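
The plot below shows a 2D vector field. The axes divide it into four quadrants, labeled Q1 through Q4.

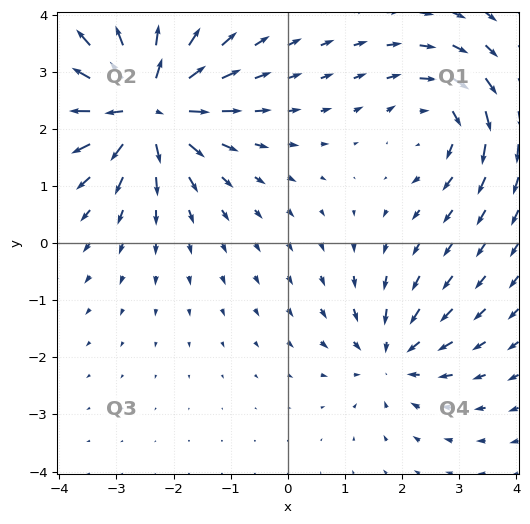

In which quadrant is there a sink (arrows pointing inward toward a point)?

Q4

The sink sits at approximately (1.8, -2.0), which lies in quadrant Q4. The divergence there is about -3, negative as expected for a sink.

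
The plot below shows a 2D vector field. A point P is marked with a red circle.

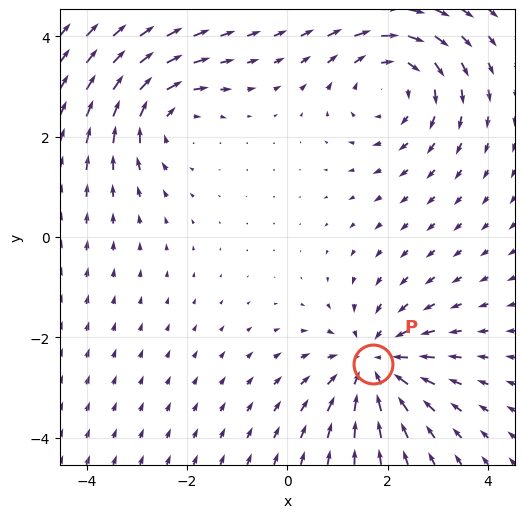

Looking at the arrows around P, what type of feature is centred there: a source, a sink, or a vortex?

At P (1.7, -2.5) the arrows converge inward. Divergence about -4, curl ≈0 — negative divergence with near-zero curl is a sink.

sink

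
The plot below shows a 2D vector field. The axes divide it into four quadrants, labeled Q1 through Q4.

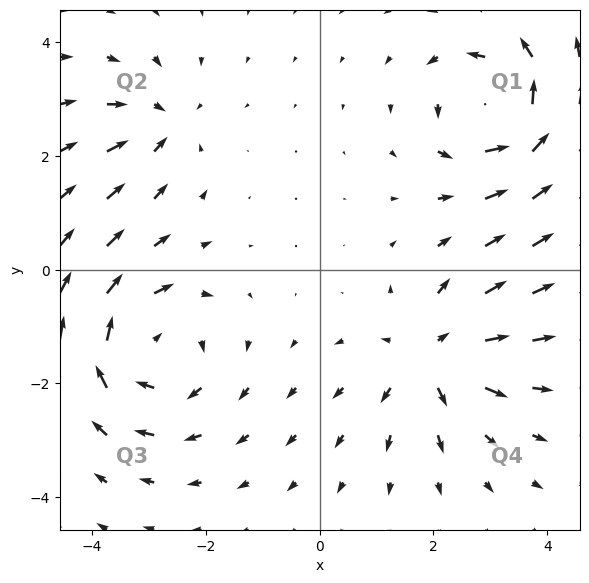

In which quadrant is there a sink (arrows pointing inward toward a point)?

Q2

The sink sits at approximately (-2.8, 2.6), which lies in quadrant Q2. The divergence there is about -4, negative as expected for a sink.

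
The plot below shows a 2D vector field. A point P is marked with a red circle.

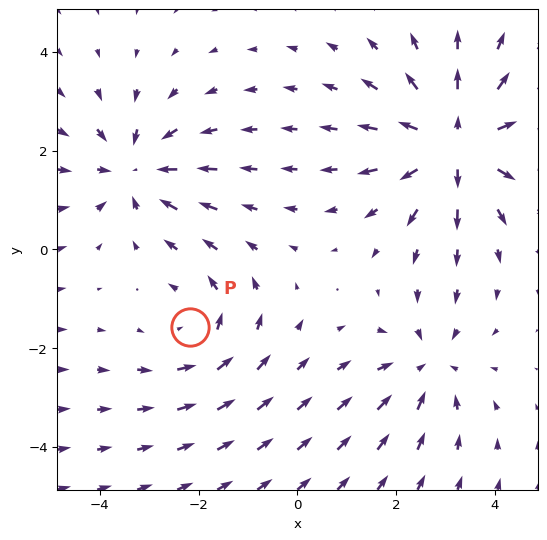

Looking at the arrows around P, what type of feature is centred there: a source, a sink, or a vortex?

At P (-2.2, -1.6) the arrows circulate counterclockwise. Divergence ≈0, curl about +2 — near-zero divergence with nonzero curl is a vortex.

vortex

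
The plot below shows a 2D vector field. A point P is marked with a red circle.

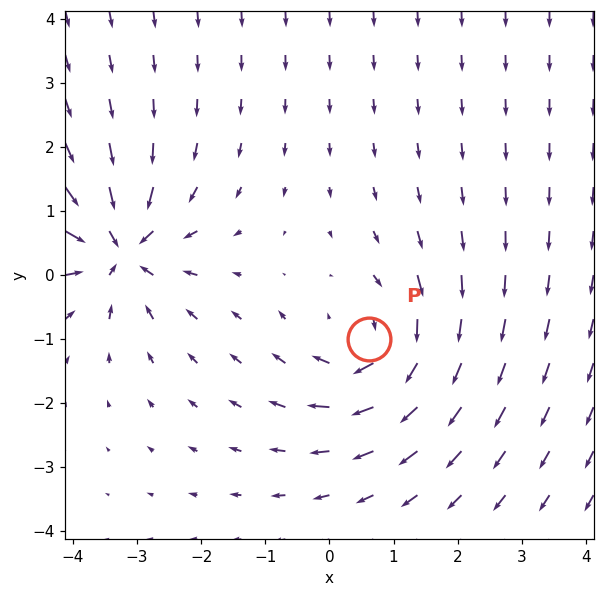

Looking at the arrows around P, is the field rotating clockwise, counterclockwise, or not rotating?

Near P at (0.6, -1.0) the arrows circulate clockwise. The curl (z-component) there is about -4; negative curl means clockwise rotation.

clockwise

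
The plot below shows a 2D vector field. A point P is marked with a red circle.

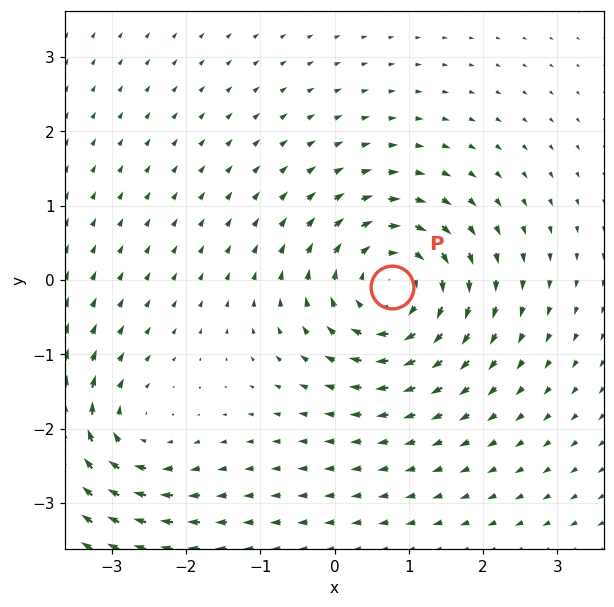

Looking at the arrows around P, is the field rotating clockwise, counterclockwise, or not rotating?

Near P at (0.8, -0.1) the arrows circulate clockwise. The curl (z-component) there is about -6; negative curl means clockwise rotation.

clockwise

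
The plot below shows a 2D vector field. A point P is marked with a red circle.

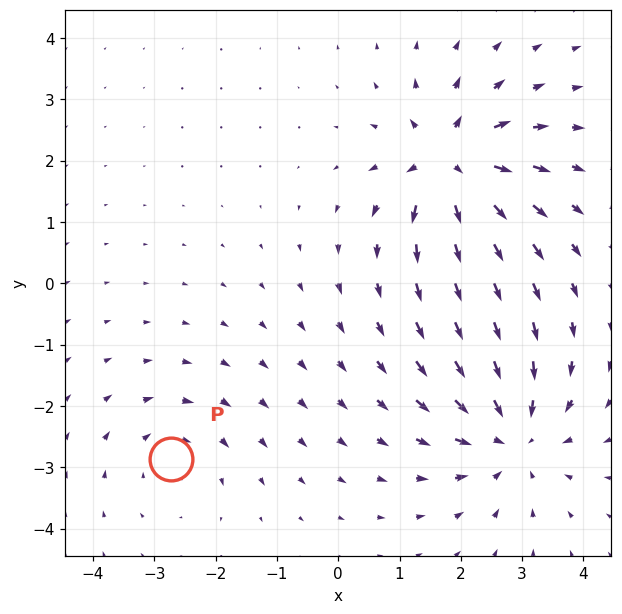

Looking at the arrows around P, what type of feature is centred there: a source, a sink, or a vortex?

At P (-2.7, -2.9) the arrows circulate clockwise. Divergence ≈0, curl about -3 — near-zero divergence with nonzero curl is a vortex.

vortex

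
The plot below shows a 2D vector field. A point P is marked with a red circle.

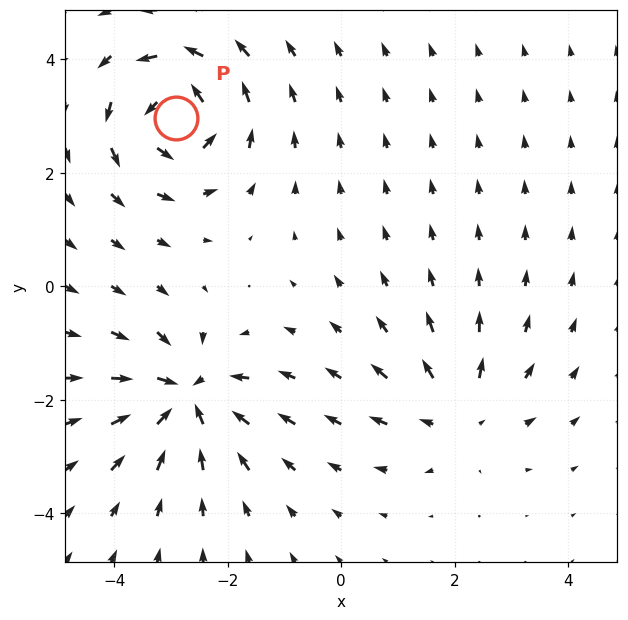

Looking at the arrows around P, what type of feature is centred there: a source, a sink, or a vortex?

At P (-2.9, 3.0) the arrows circulate counterclockwise. Divergence ≈0, curl about +5 — near-zero divergence with nonzero curl is a vortex.

vortex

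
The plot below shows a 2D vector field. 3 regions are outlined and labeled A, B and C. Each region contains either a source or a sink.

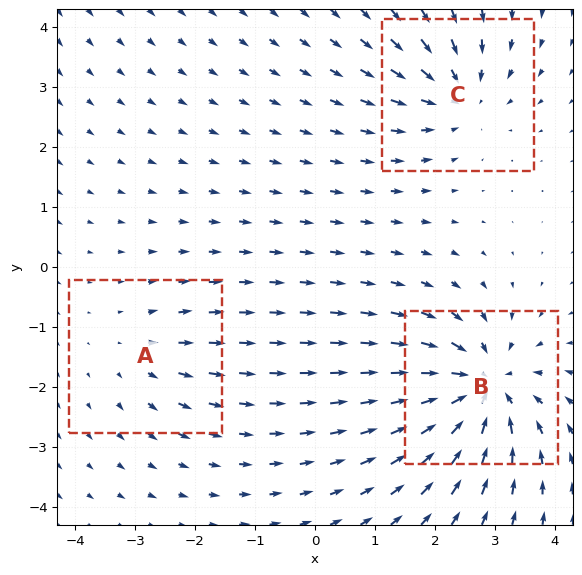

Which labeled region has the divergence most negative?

B

Divergence at each region's feature centre — A: about +2, B: about -6, C: about -4. Region B is most negative.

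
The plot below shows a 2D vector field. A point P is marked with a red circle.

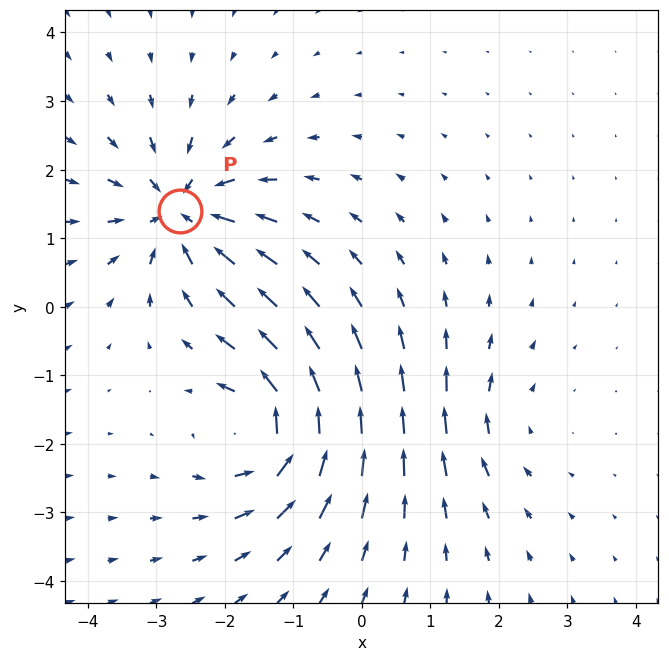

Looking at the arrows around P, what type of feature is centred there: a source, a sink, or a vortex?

At P (-2.6, 1.4) the arrows converge inward. Divergence about -6, curl ≈0 — negative divergence with near-zero curl is a sink.

sink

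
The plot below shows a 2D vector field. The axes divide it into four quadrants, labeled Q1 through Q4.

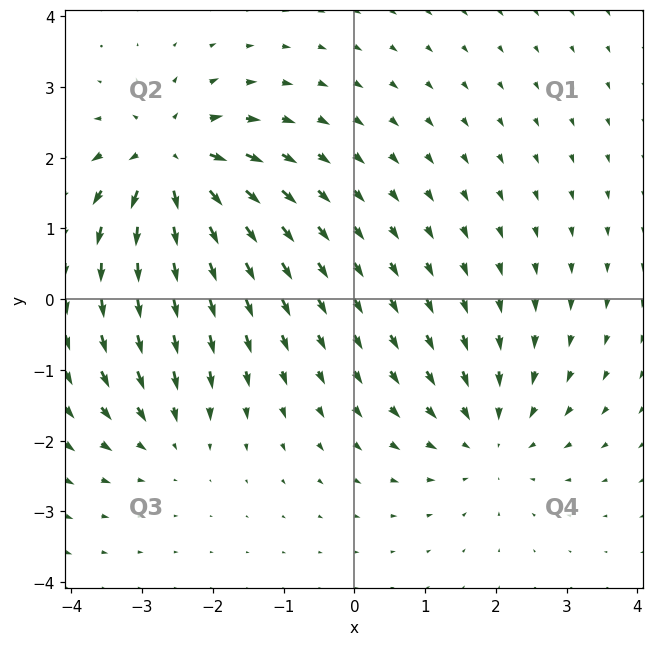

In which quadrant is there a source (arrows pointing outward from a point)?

Q2

The source sits at approximately (-2.6, 1.9), which lies in quadrant Q2. The divergence there is about +7, positive as expected for a source.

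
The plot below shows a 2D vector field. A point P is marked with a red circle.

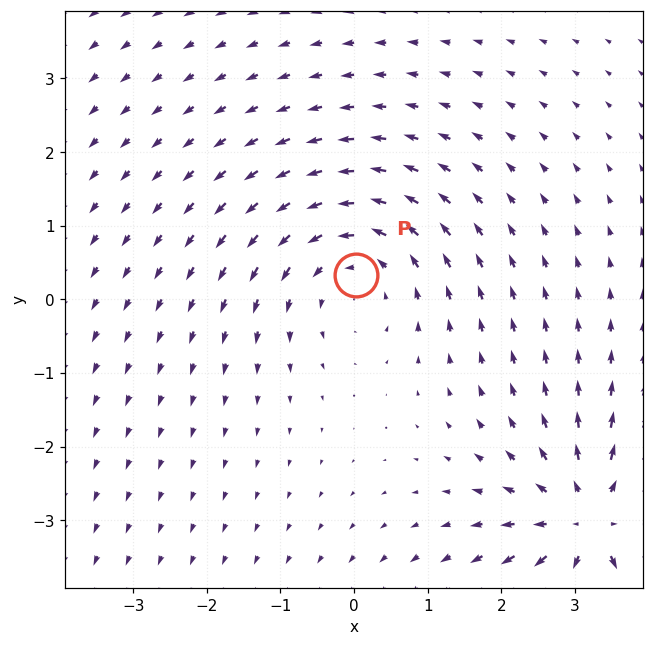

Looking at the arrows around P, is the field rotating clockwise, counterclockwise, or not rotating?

counterclockwise

Near P at (0.0, 0.3) the arrows circulate counterclockwise. The curl (z-component) there is about +3; positive curl means counterclockwise rotation.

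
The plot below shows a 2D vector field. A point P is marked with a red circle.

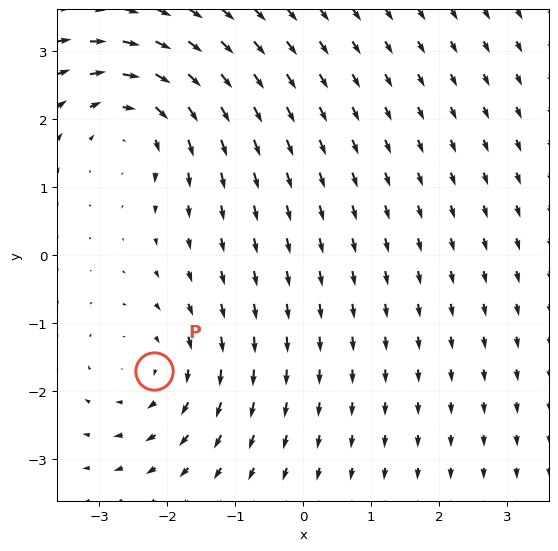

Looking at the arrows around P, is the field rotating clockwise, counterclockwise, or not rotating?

Near P at (-2.2, -1.7) the arrows circulate clockwise. The curl (z-component) there is about -2; negative curl means clockwise rotation.

clockwise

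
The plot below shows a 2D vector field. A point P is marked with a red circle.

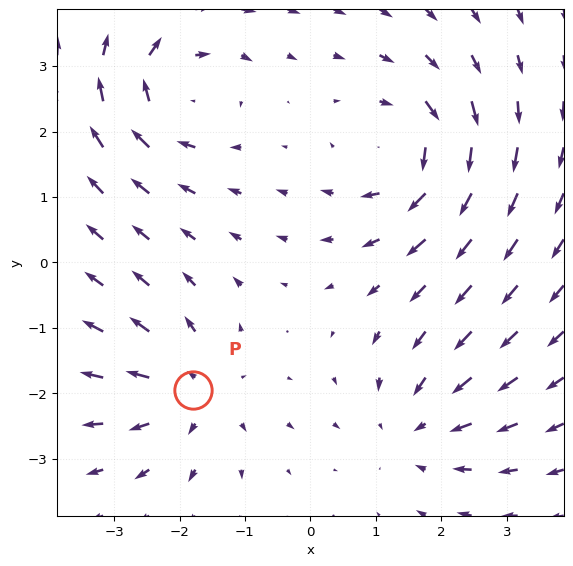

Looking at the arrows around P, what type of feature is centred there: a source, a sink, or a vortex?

At P (-1.8, -2.0) the arrows spread outward. Divergence about +4, curl ≈0 — positive divergence with near-zero curl is a source.

source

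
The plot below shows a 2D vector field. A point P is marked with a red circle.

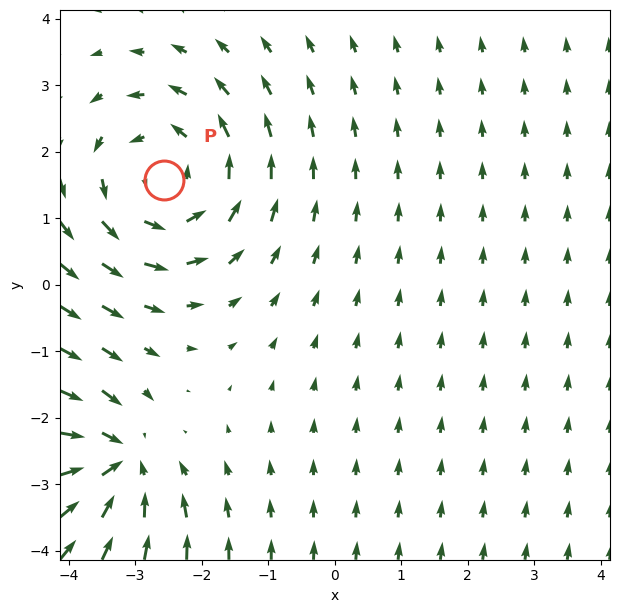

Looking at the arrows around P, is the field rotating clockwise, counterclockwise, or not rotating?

Near P at (-2.6, 1.6) the arrows circulate counterclockwise. The curl (z-component) there is about +3; positive curl means counterclockwise rotation.

counterclockwise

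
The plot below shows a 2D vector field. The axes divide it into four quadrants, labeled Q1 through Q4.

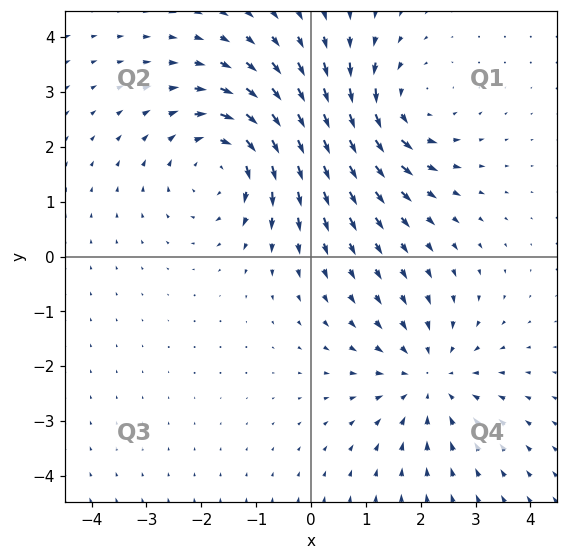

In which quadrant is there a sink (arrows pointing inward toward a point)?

The sink sits at approximately (2.2, -2.2), which lies in quadrant Q4. The divergence there is about -3, negative as expected for a sink.

Q4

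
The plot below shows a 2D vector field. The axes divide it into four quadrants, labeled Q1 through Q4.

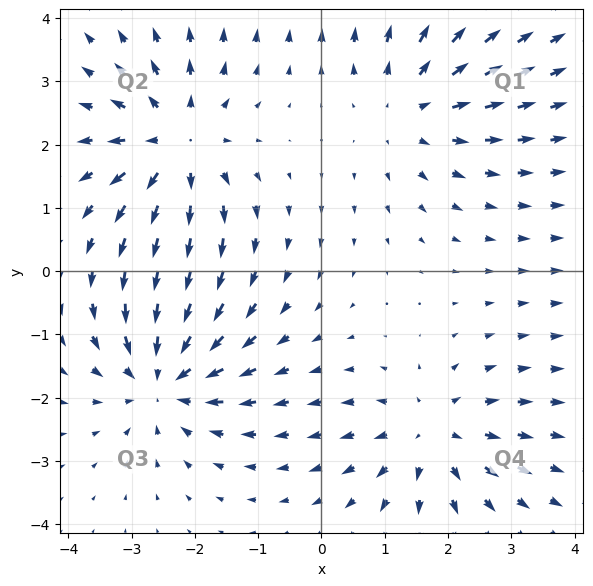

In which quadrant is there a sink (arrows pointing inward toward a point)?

The sink sits at approximately (-2.5, -1.7), which lies in quadrant Q3. The divergence there is about -5, negative as expected for a sink.

Q3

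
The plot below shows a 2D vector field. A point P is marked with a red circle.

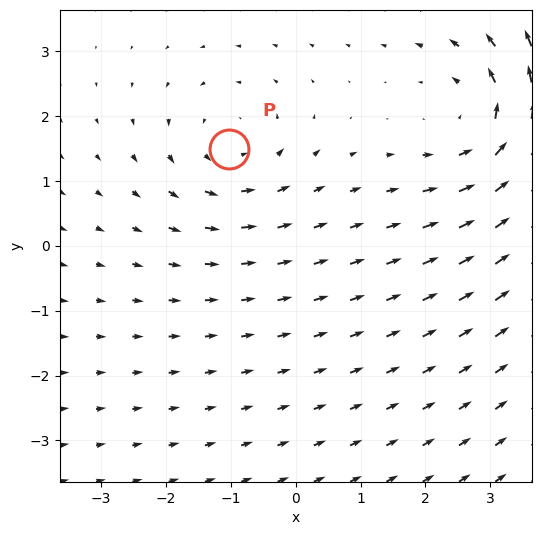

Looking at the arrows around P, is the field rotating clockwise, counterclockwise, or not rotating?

Near P at (-1.0, 1.5) the arrows circulate counterclockwise. The curl (z-component) there is about +3; positive curl means counterclockwise rotation.

counterclockwise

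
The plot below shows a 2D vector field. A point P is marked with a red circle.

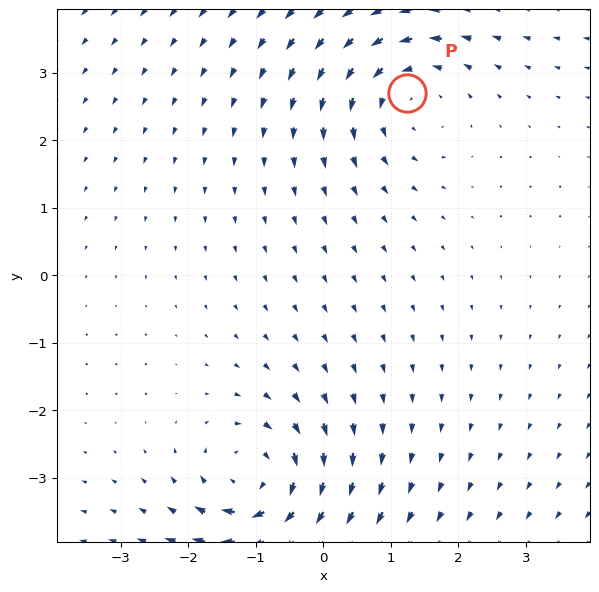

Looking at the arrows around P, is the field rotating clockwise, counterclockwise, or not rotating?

counterclockwise

Near P at (1.2, 2.7) the arrows circulate counterclockwise. The curl (z-component) there is about +3; positive curl means counterclockwise rotation.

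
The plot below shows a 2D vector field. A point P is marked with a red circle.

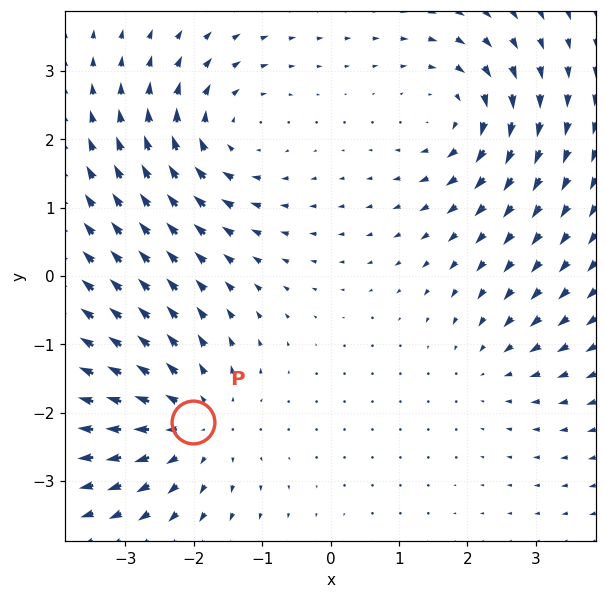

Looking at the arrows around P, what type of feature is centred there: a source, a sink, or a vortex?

source

At P (-2.0, -2.1) the arrows spread outward. Divergence about +5, curl ≈0 — positive divergence with near-zero curl is a source.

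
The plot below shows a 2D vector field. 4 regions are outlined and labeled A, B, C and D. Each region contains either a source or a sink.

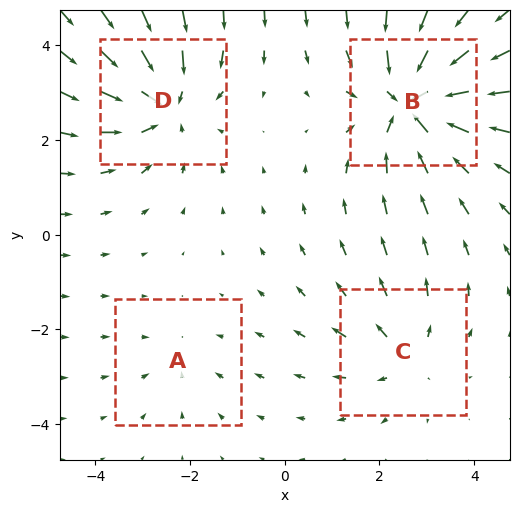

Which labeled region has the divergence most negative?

B

Divergence at each region's feature centre — A: about -2, B: about -6, C: about +3, D: about -5. Region B is most negative.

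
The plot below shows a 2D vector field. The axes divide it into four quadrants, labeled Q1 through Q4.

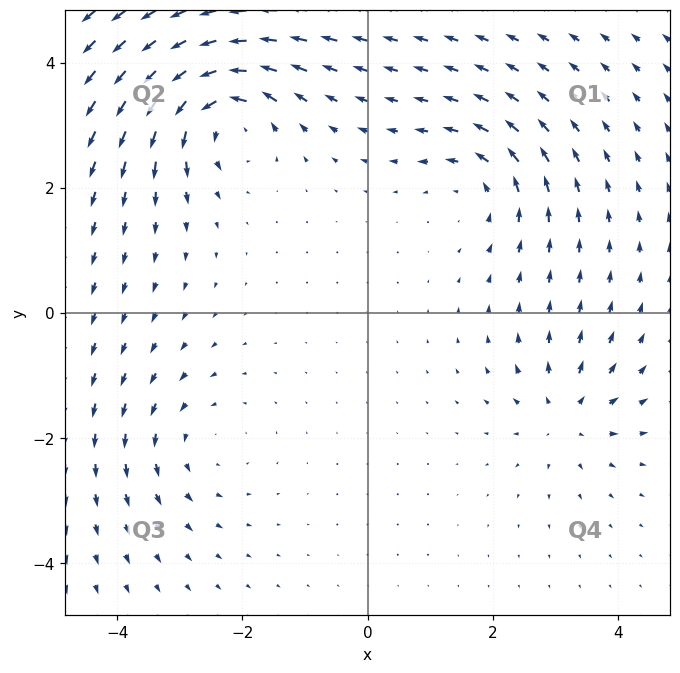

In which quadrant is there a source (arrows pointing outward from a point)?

Q4

The source sits at approximately (3.2, -1.6), which lies in quadrant Q4. The divergence there is about +4, positive as expected for a source.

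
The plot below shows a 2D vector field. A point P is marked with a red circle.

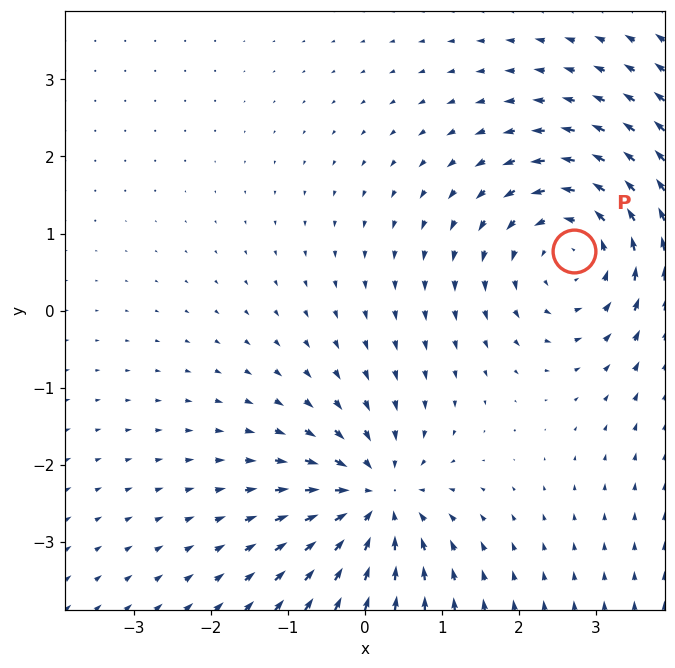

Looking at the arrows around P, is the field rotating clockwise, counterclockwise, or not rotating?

counterclockwise

Near P at (2.7, 0.8) the arrows circulate counterclockwise. The curl (z-component) there is about +4; positive curl means counterclockwise rotation.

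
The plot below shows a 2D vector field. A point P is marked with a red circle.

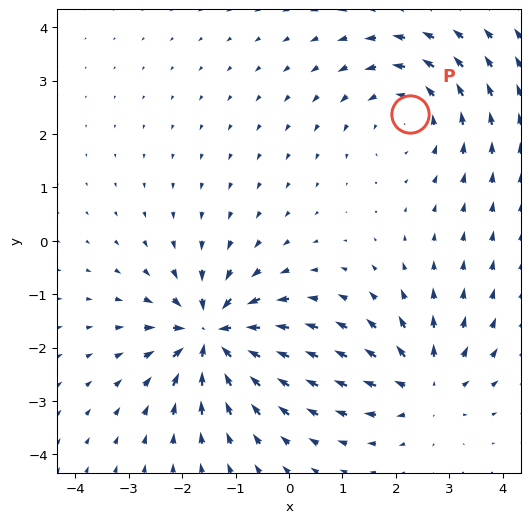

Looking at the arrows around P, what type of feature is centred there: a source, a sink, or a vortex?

vortex

At P (2.3, 2.4) the arrows circulate counterclockwise. Divergence ≈0, curl about +3 — near-zero divergence with nonzero curl is a vortex.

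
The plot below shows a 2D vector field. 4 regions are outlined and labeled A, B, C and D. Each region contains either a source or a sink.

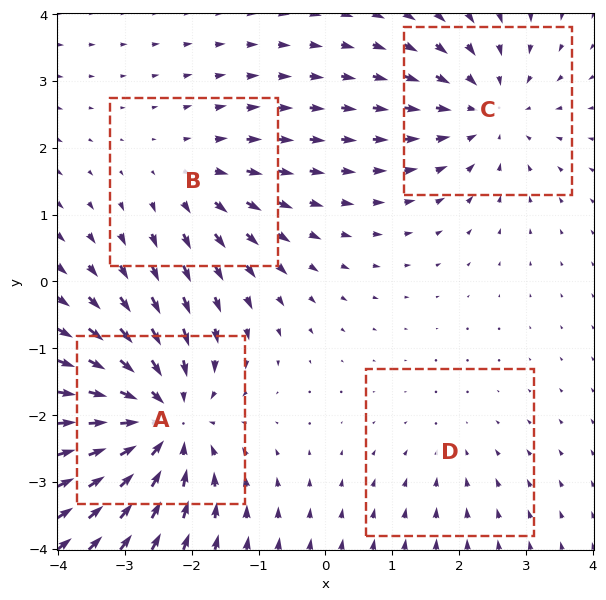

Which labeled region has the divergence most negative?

Divergence at each region's feature centre — A: about -6, B: about +3, C: about -4, D: about -2. Region A is most negative.

A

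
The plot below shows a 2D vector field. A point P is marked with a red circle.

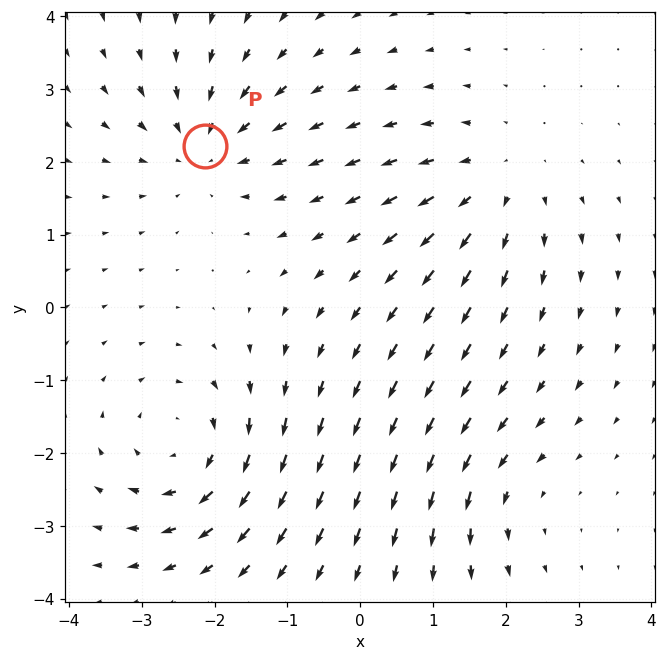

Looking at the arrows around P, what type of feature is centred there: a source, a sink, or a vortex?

At P (-2.1, 2.2) the arrows converge inward. Divergence about -4, curl ≈0 — negative divergence with near-zero curl is a sink.

sink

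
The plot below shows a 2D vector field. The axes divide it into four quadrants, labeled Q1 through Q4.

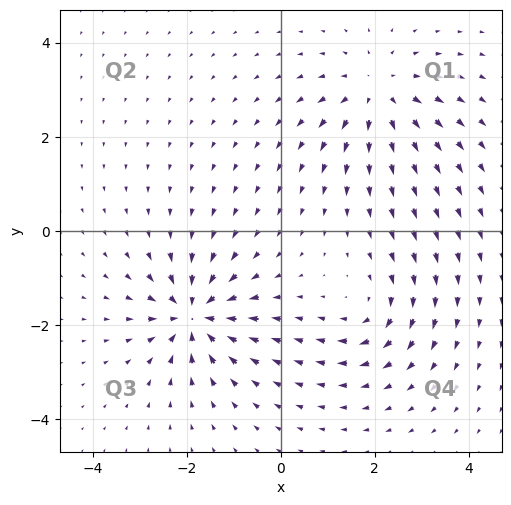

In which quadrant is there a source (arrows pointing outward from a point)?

Q1

The source sits at approximately (2.1, 2.9), which lies in quadrant Q1. The divergence there is about +4, positive as expected for a source.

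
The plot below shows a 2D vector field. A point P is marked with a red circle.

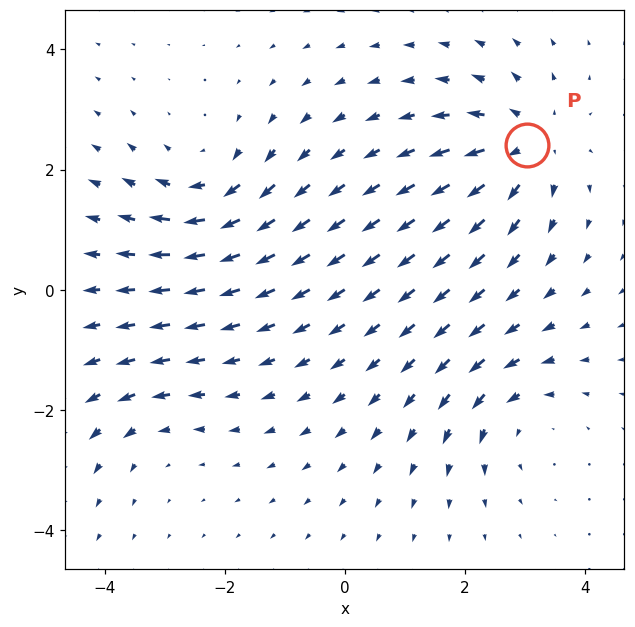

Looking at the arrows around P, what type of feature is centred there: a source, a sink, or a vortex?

source

At P (3.0, 2.4) the arrows spread outward. Divergence about +5, curl ≈0 — positive divergence with near-zero curl is a source.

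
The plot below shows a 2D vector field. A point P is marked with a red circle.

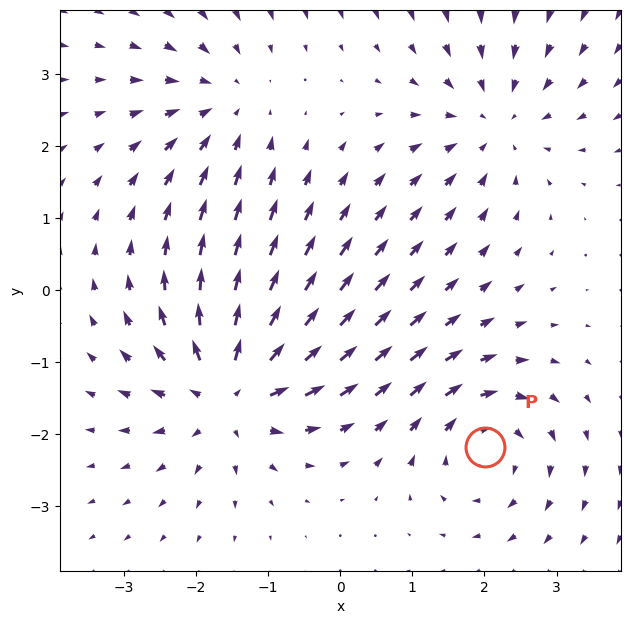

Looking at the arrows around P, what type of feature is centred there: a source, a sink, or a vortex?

At P (2.0, -2.2) the arrows circulate clockwise. Divergence ≈0, curl about -5 — near-zero divergence with nonzero curl is a vortex.

vortex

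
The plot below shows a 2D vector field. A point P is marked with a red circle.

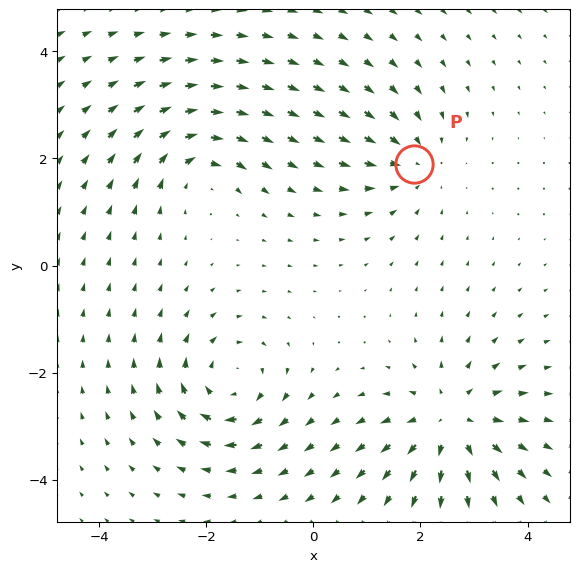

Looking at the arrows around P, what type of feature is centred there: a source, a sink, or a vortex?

sink

At P (1.9, 1.9) the arrows converge inward. Divergence about -3, curl ≈0 — negative divergence with near-zero curl is a sink.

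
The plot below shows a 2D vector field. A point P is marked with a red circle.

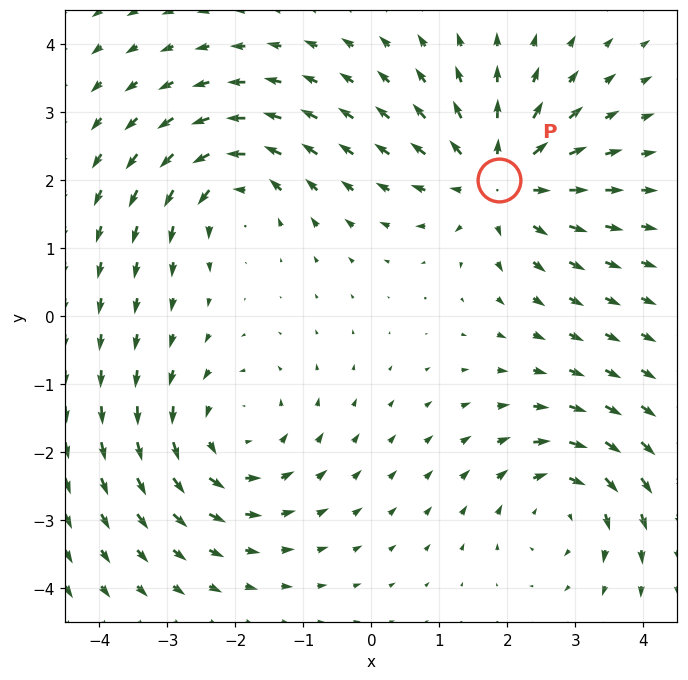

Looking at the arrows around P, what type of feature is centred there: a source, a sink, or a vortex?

At P (1.9, 2.0) the arrows spread outward. Divergence about +5, curl ≈0 — positive divergence with near-zero curl is a source.

source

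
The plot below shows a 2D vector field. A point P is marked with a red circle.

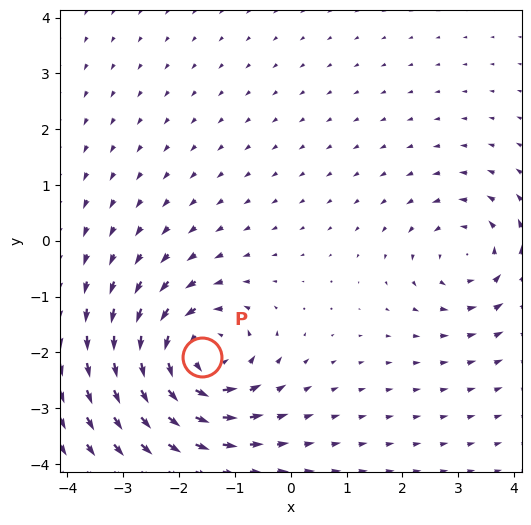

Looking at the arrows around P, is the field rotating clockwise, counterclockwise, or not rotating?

counterclockwise

Near P at (-1.6, -2.1) the arrows circulate counterclockwise. The curl (z-component) there is about +6; positive curl means counterclockwise rotation.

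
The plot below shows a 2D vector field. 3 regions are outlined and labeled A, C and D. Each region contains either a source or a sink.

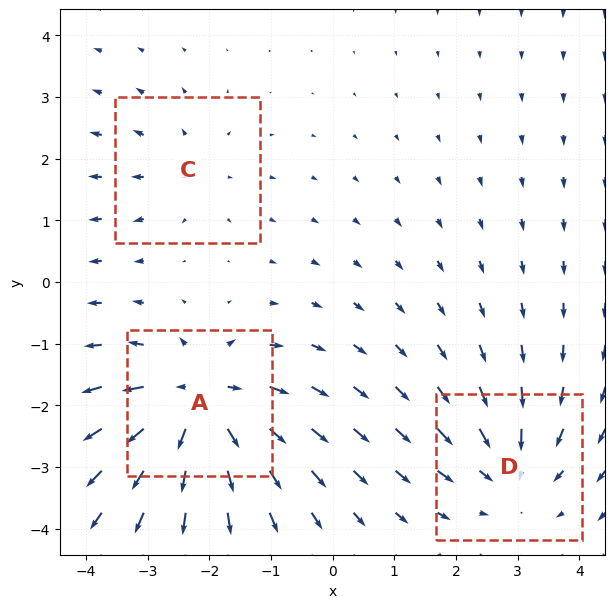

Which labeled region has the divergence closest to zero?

C

Divergence at each region's feature centre — A: about +6, C: about +2, D: about -4. Region C is closest to zero.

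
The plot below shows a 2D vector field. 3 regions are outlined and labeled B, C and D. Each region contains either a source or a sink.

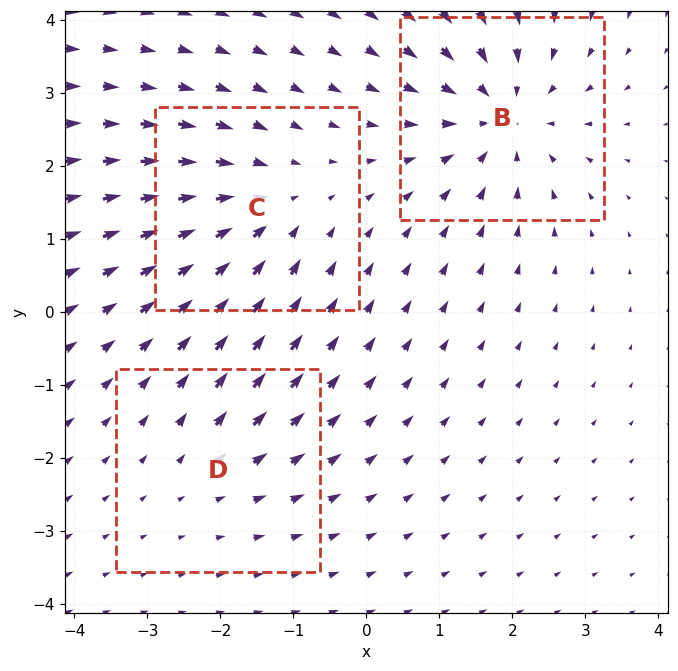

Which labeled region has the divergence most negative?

Divergence at each region's feature centre — B: about -4, C: about -3, D: about +2. Region B is most negative.

B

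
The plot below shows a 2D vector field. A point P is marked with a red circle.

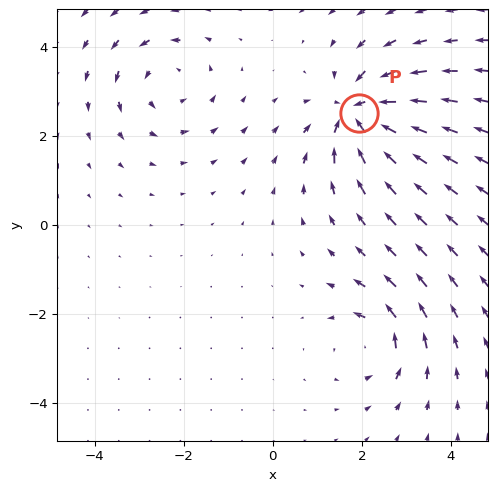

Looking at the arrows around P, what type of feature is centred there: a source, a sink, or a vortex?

sink

At P (1.9, 2.5) the arrows converge inward. Divergence about -6, curl ≈0 — negative divergence with near-zero curl is a sink.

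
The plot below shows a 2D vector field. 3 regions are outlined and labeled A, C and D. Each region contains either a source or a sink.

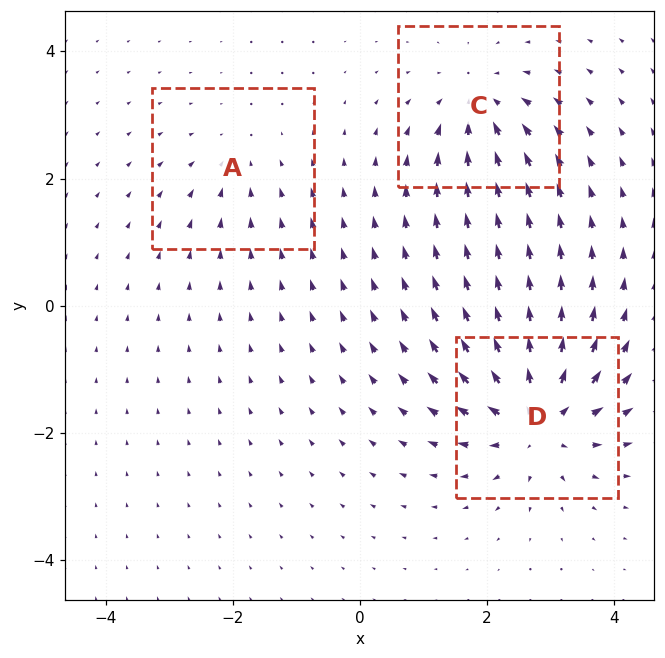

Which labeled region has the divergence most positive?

D

Divergence at each region's feature centre — A: about -2, C: about -4, D: about +6. Region D is most positive.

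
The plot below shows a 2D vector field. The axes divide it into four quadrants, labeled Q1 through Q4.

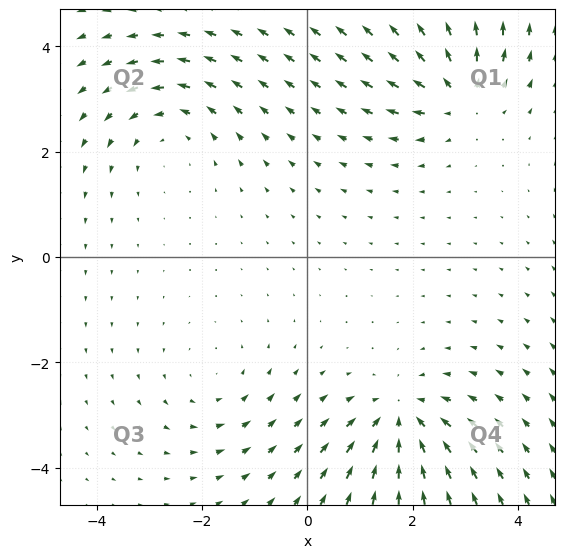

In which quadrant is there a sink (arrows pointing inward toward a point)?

The sink sits at approximately (1.8, -3.1), which lies in quadrant Q4. The divergence there is about -5, negative as expected for a sink.

Q4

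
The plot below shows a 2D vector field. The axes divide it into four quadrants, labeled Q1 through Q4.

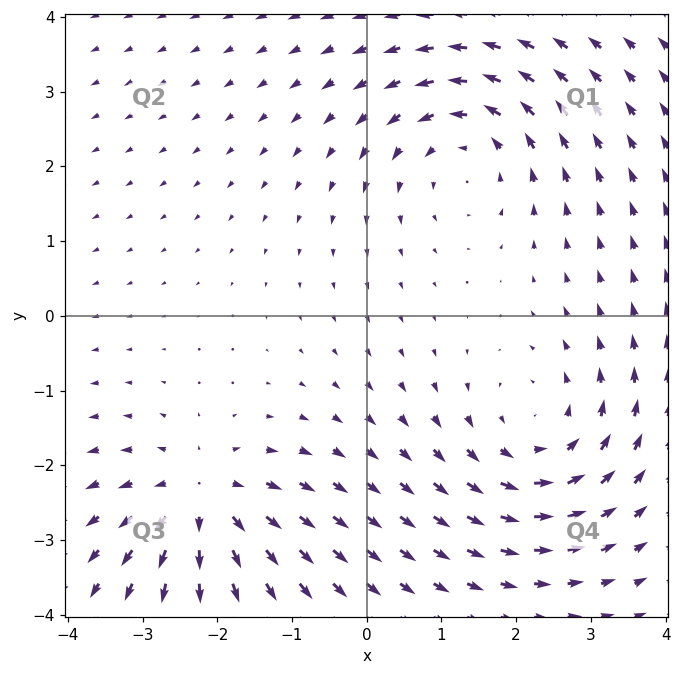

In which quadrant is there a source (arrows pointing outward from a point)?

Q3

The source sits at approximately (-2.2, -2.5), which lies in quadrant Q3. The divergence there is about +5, positive as expected for a source.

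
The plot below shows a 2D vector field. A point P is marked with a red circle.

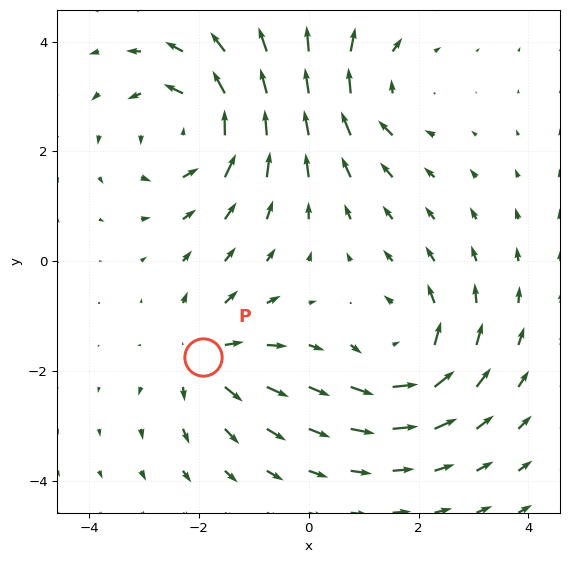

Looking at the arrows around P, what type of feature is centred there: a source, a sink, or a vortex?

At P (-1.9, -1.7) the arrows spread outward. Divergence about +3, curl ≈0 — positive divergence with near-zero curl is a source.

source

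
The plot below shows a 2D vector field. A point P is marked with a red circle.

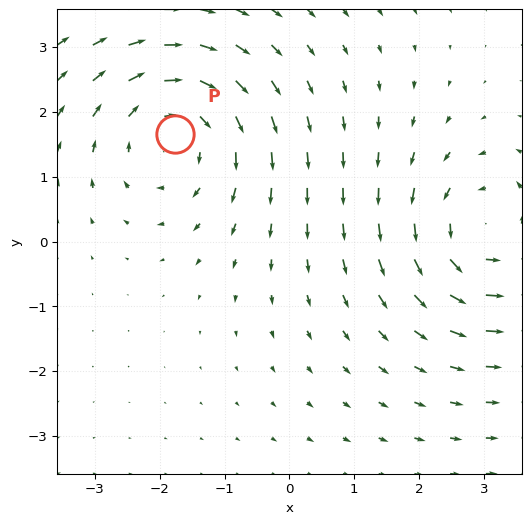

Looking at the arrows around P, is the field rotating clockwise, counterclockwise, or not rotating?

Near P at (-1.8, 1.7) the arrows circulate clockwise. The curl (z-component) there is about -4; negative curl means clockwise rotation.

clockwise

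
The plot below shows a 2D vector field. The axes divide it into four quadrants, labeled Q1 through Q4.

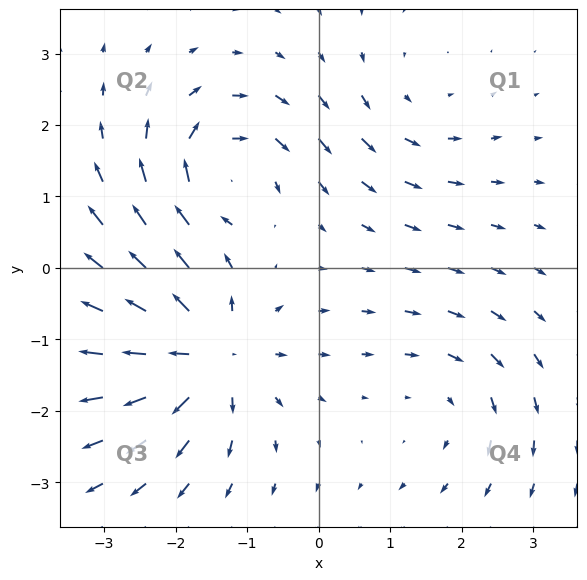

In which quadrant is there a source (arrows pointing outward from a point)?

Q3

The source sits at approximately (-1.6, -1.2), which lies in quadrant Q3. The divergence there is about +6, positive as expected for a source.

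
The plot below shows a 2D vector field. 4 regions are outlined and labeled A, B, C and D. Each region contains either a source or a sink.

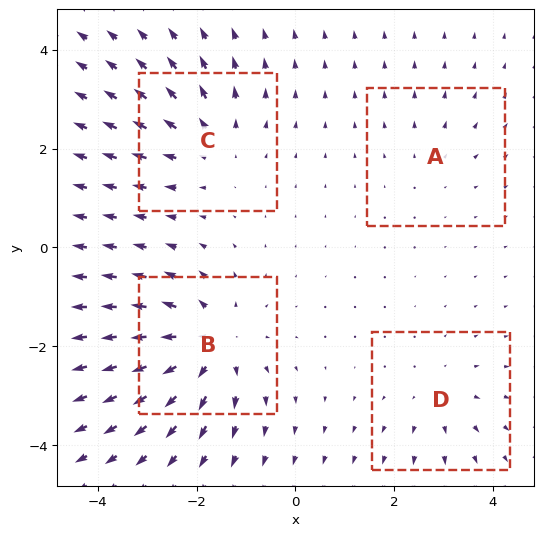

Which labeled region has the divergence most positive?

B

Divergence at each region's feature centre — A: about +2, B: about +6, C: about +4, D: about +3. Region B is most positive.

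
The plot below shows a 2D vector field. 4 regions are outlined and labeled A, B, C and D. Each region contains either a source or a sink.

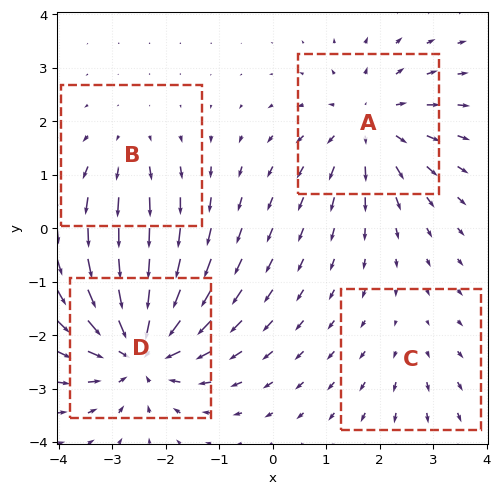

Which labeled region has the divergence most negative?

D

Divergence at each region's feature centre — A: about +5, B: about +3, C: about +2, D: about -7. Region D is most negative.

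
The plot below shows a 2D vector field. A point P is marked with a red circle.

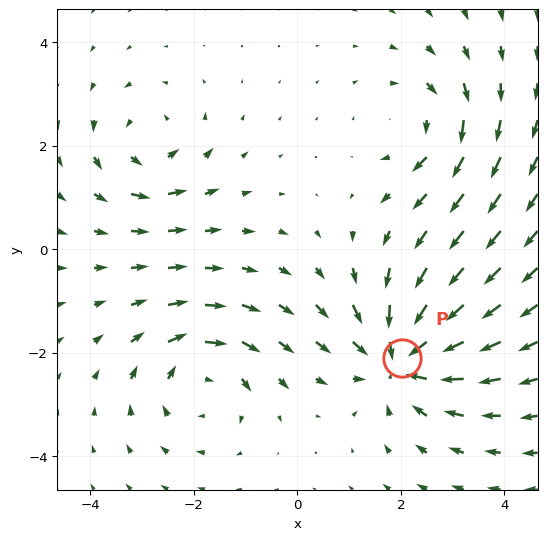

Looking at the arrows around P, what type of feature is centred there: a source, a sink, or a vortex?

sink

At P (2.0, -2.1) the arrows converge inward. Divergence about -5, curl ≈0 — negative divergence with near-zero curl is a sink.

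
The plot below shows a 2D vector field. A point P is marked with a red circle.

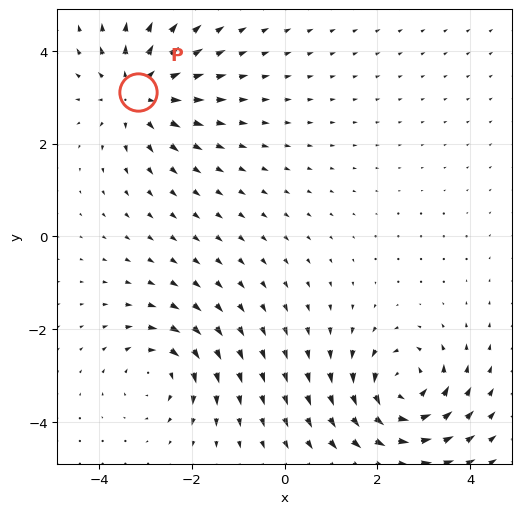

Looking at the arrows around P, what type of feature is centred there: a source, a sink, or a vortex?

source

At P (-3.2, 3.1) the arrows spread outward. Divergence about +4, curl ≈0 — positive divergence with near-zero curl is a source.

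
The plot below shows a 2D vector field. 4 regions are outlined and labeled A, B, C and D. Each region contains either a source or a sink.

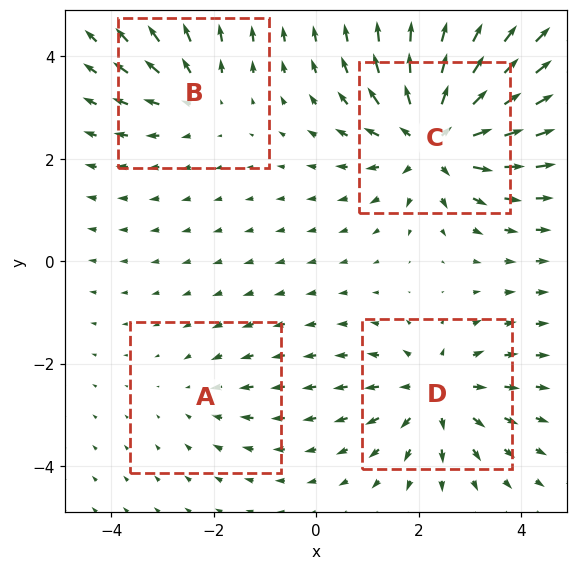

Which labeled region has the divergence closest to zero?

Divergence at each region's feature centre — A: about -2, B: about +3, C: about +7, D: about +5. Region A is closest to zero.

A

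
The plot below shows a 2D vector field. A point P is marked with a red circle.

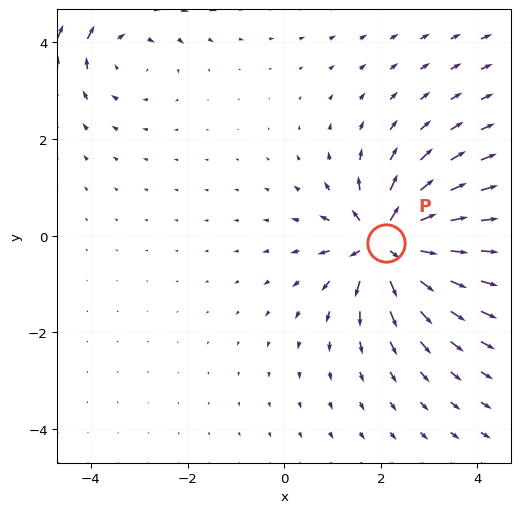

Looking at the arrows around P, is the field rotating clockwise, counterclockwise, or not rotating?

Near P at (2.1, -0.2) the arrows show no circulation. The curl there is ≈0.

not rotating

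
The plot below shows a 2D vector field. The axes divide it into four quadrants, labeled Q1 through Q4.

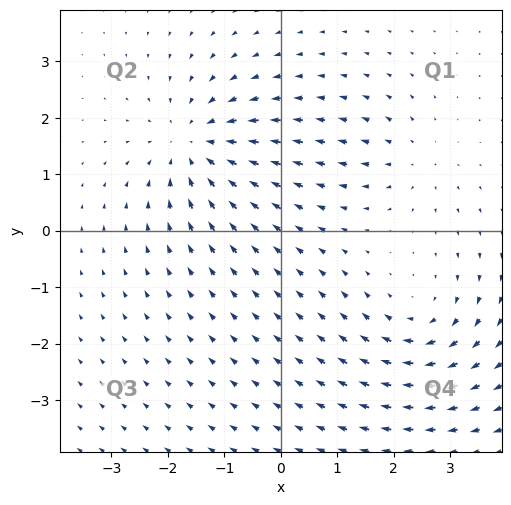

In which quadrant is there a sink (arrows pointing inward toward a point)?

The sink sits at approximately (-1.5, 1.5), which lies in quadrant Q2. The divergence there is about -5, negative as expected for a sink.

Q2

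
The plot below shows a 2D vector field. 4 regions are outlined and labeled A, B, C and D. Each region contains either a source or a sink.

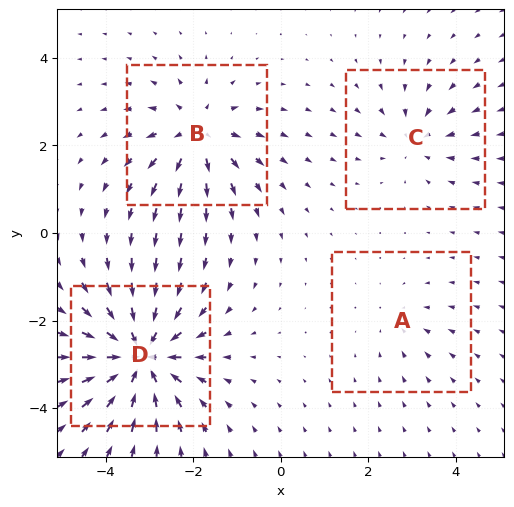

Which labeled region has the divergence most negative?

Divergence at each region's feature centre — A: about -2, B: about +5, C: about -4, D: about -8. Region D is most negative.

D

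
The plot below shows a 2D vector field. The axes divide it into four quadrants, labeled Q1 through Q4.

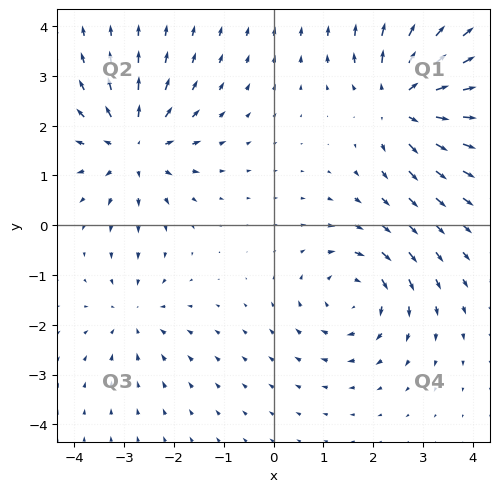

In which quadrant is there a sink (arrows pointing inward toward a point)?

Q3

The sink sits at approximately (-2.8, -1.8), which lies in quadrant Q3. The divergence there is about -3, negative as expected for a sink.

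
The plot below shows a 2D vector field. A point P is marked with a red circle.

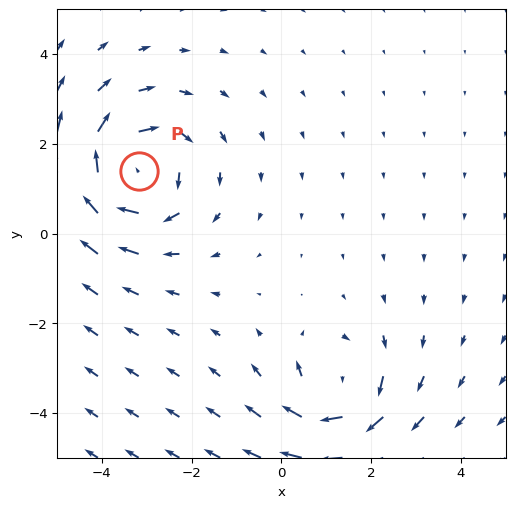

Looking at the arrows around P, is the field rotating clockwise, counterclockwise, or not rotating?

Near P at (-3.2, 1.4) the arrows circulate clockwise. The curl (z-component) there is about -5; negative curl means clockwise rotation.

clockwise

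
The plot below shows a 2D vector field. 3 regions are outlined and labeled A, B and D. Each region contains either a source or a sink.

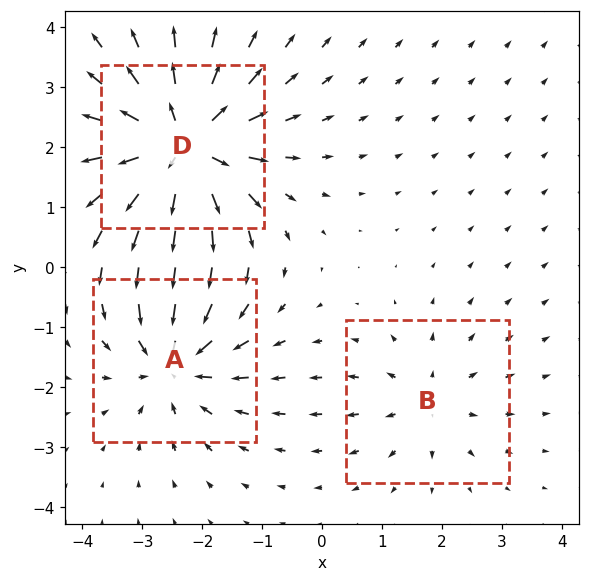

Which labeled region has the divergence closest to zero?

Divergence at each region's feature centre — A: about -4, B: about +2, D: about +5. Region B is closest to zero.

B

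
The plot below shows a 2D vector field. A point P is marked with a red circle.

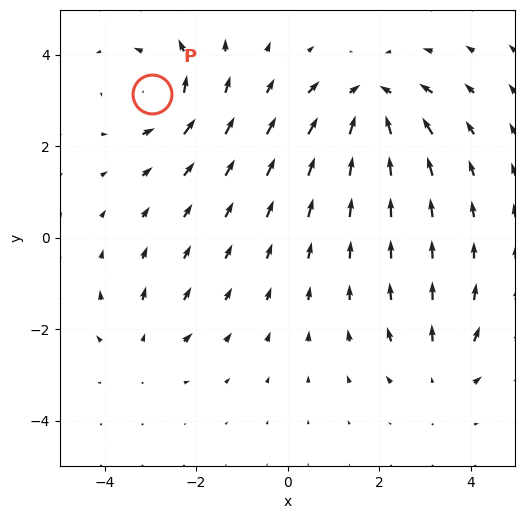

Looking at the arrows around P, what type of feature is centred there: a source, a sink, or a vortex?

vortex

At P (-3.0, 3.2) the arrows circulate counterclockwise. Divergence ≈0, curl about +4 — near-zero divergence with nonzero curl is a vortex.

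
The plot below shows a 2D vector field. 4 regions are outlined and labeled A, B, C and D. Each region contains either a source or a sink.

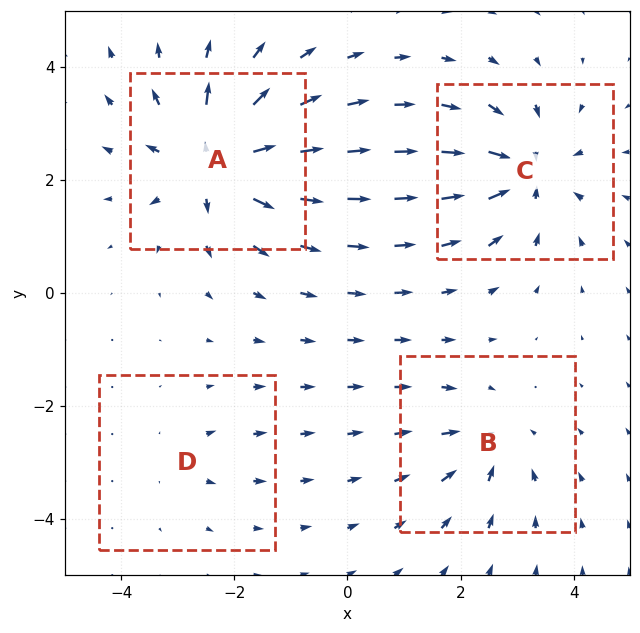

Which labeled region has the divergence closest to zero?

Divergence at each region's feature centre — A: about +8, B: about -4, C: about -6, D: about +2. Region D is closest to zero.

D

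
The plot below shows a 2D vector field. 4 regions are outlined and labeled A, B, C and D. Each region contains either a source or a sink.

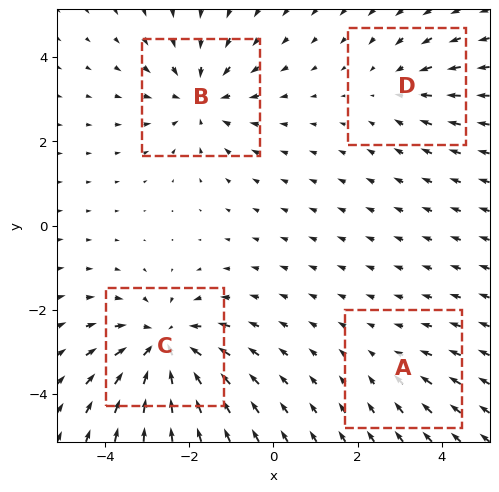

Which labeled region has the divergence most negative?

Divergence at each region's feature centre — A: about -2, B: about -4, C: about -6, D: about -3. Region C is most negative.

C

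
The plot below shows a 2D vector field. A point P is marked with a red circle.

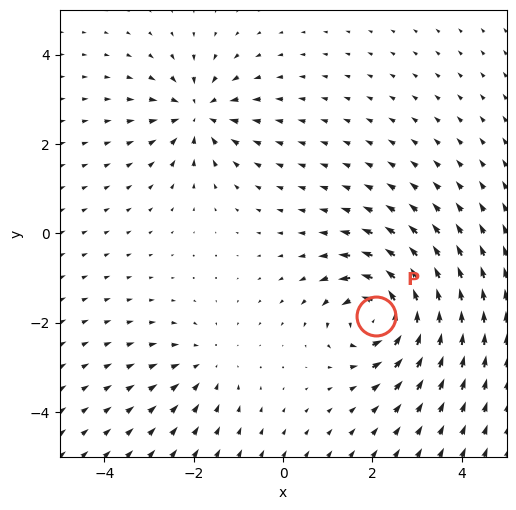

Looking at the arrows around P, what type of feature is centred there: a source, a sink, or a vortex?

At P (2.1, -1.9) the arrows circulate counterclockwise. Divergence ≈0, curl about +7 — near-zero divergence with nonzero curl is a vortex.

vortex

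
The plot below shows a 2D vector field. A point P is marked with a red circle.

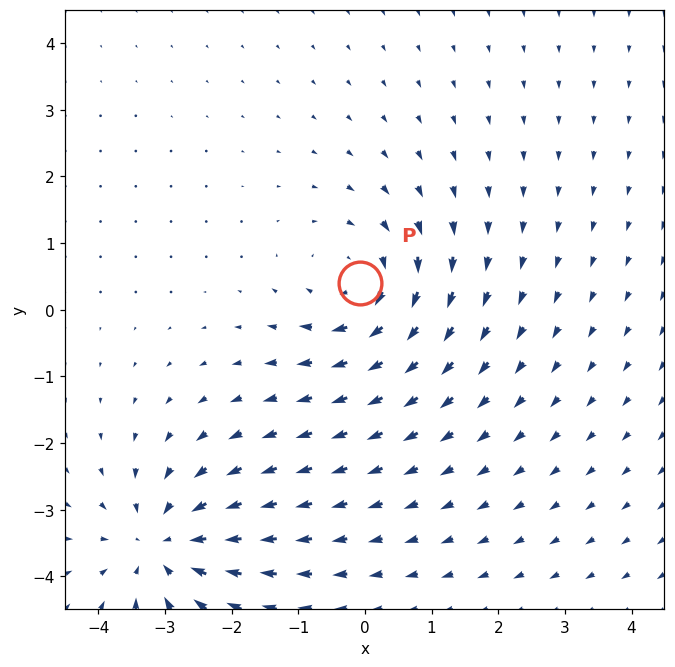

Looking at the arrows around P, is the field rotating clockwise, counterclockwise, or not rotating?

clockwise

Near P at (-0.1, 0.4) the arrows circulate clockwise. The curl (z-component) there is about -4; negative curl means clockwise rotation.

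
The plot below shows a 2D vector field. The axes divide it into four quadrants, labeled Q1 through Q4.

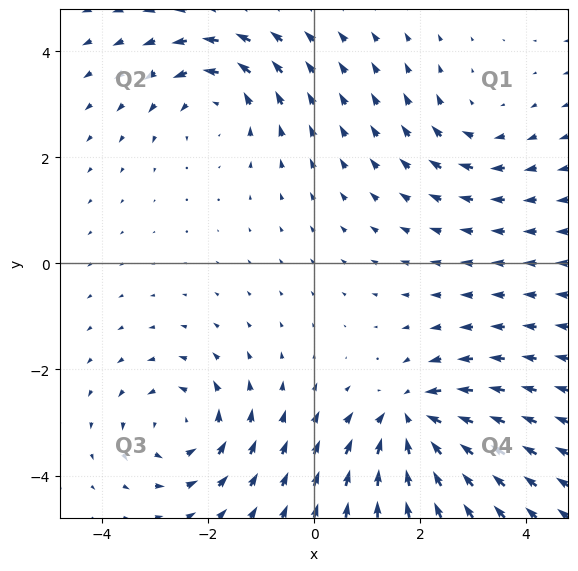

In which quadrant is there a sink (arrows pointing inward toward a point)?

Q4

The sink sits at approximately (1.8, -3.0), which lies in quadrant Q4. The divergence there is about -5, negative as expected for a sink.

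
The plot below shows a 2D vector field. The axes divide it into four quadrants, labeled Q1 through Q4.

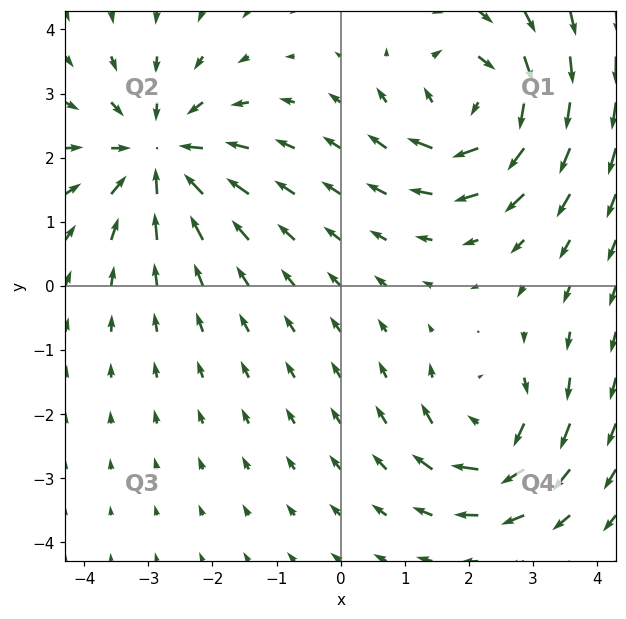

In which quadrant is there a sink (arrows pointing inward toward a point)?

Q2

The sink sits at approximately (-2.8, 2.0), which lies in quadrant Q2. The divergence there is about -5, negative as expected for a sink.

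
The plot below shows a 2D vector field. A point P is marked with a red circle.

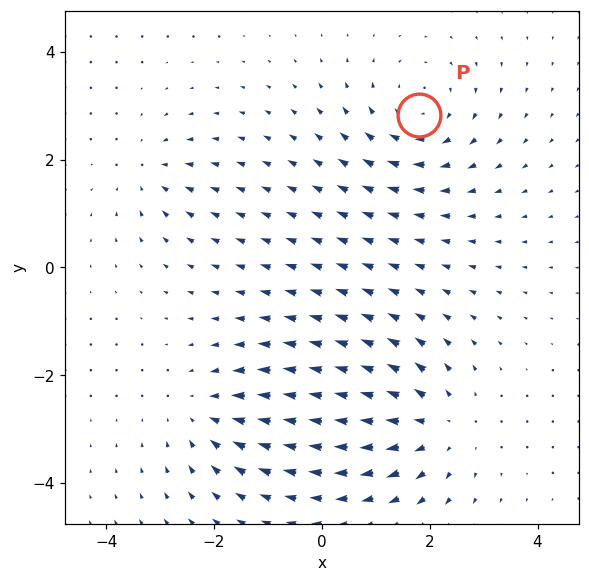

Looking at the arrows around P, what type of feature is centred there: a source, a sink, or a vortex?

At P (1.8, 2.8) the arrows circulate clockwise. Divergence ≈0, curl about -4 — near-zero divergence with nonzero curl is a vortex.

vortex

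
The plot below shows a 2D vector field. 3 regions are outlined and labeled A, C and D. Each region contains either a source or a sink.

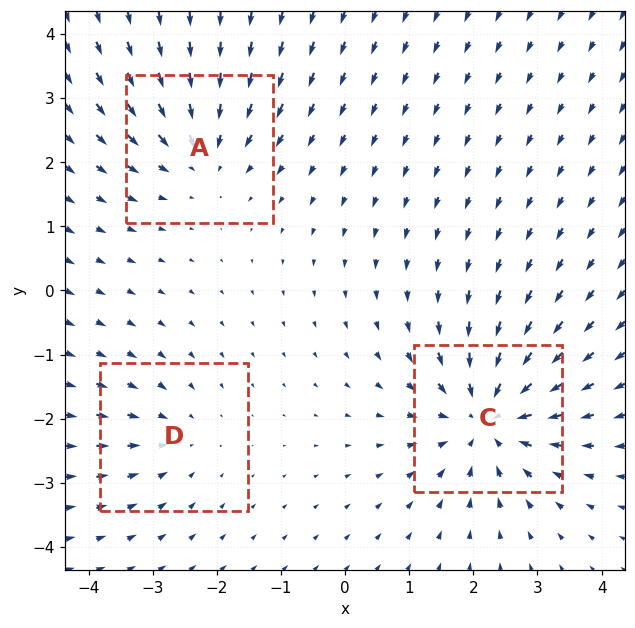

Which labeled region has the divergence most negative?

Divergence at each region's feature centre — A: about -3, C: about -5, D: about -2. Region C is most negative.

C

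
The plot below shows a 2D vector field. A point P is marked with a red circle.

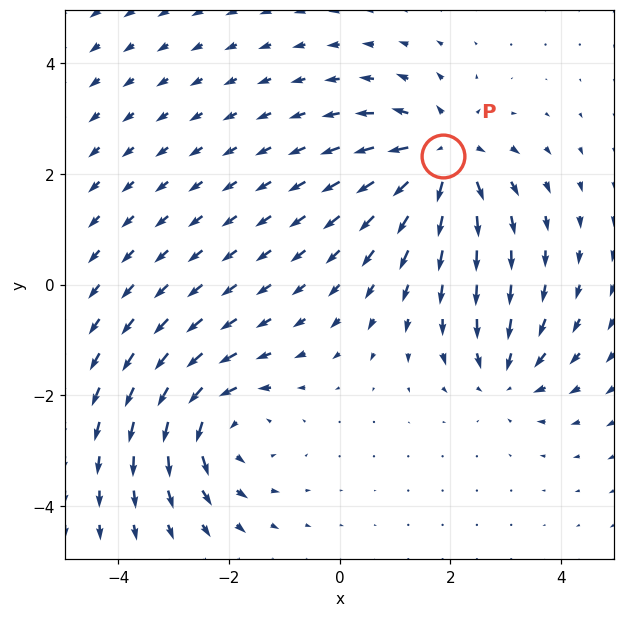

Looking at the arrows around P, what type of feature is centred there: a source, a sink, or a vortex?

source

At P (1.9, 2.3) the arrows spread outward. Divergence about +6, curl ≈0 — positive divergence with near-zero curl is a source.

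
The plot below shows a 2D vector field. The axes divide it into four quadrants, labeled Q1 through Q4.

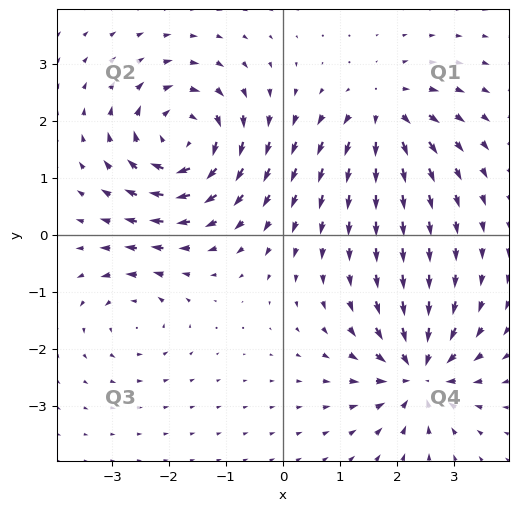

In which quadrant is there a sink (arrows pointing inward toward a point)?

Q4

The sink sits at approximately (2.4, -2.4), which lies in quadrant Q4. The divergence there is about -6, negative as expected for a sink.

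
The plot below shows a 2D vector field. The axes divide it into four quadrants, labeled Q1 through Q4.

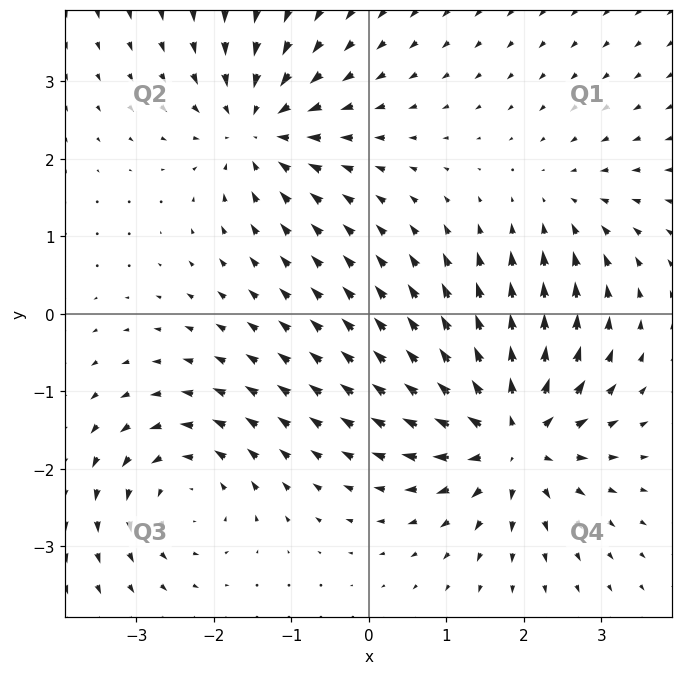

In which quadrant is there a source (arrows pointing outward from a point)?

Q4

The source sits at approximately (1.9, -1.6), which lies in quadrant Q4. The divergence there is about +7, positive as expected for a source.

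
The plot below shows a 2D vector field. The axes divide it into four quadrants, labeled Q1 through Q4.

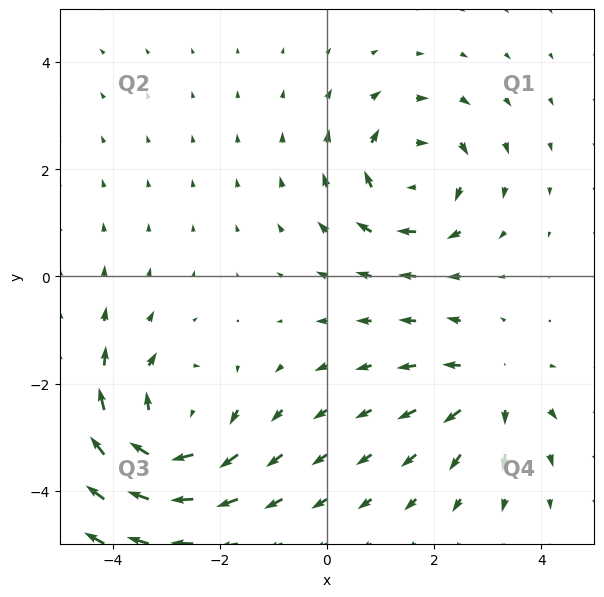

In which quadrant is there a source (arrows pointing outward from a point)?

Q4

The source sits at approximately (3.1, -2.1), which lies in quadrant Q4. The divergence there is about +3, positive as expected for a source.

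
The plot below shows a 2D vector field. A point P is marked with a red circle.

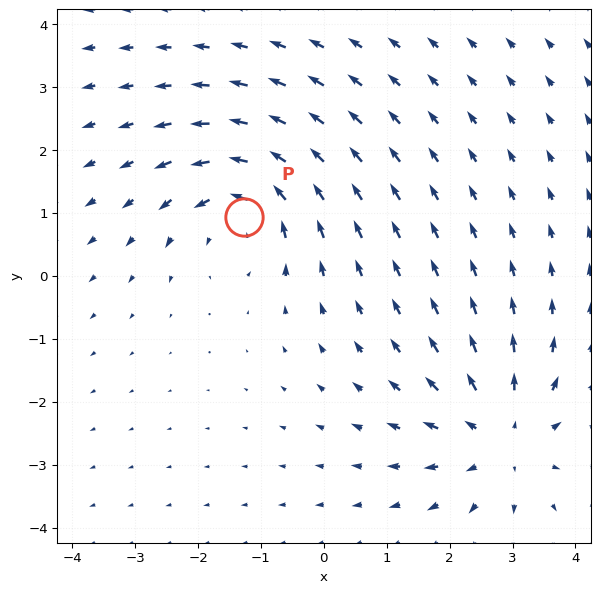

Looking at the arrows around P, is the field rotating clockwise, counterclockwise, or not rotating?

counterclockwise

Near P at (-1.3, 0.9) the arrows circulate counterclockwise. The curl (z-component) there is about +3; positive curl means counterclockwise rotation.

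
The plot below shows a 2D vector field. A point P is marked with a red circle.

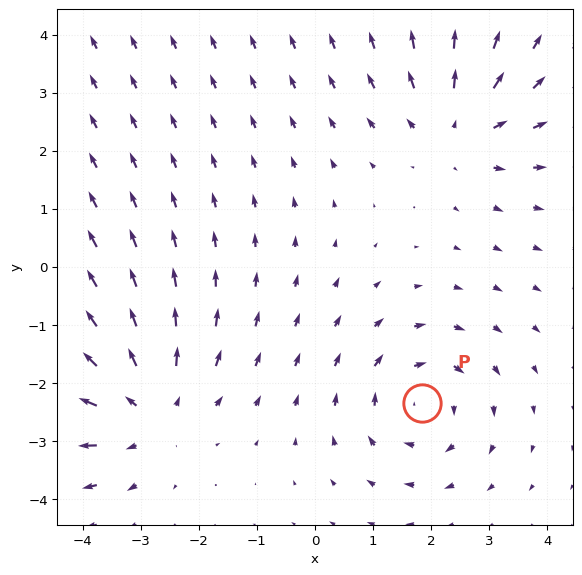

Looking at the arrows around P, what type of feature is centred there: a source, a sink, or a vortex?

At P (1.8, -2.3) the arrows circulate clockwise. Divergence ≈0, curl about -4 — near-zero divergence with nonzero curl is a vortex.

vortex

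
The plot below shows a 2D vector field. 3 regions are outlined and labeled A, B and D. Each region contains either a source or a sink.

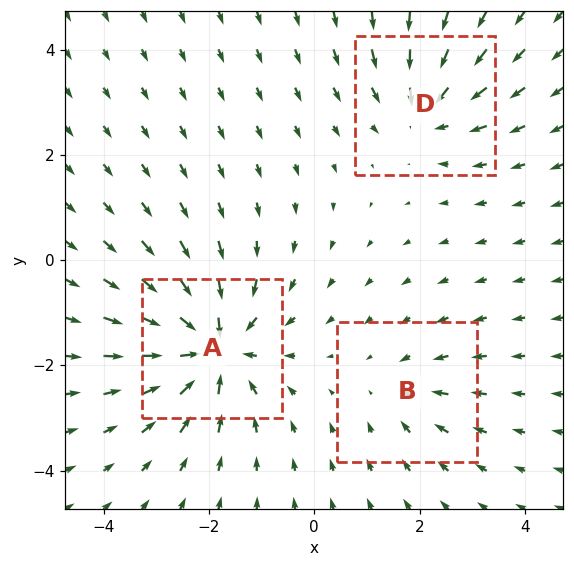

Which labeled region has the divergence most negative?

A

Divergence at each region's feature centre — A: about -5, B: about -2, D: about -3. Region A is most negative.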